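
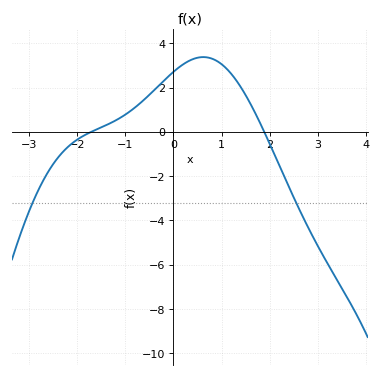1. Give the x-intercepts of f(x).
-1.7, 1.88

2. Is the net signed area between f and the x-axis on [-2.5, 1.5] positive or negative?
positive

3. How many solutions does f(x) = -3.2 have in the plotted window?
2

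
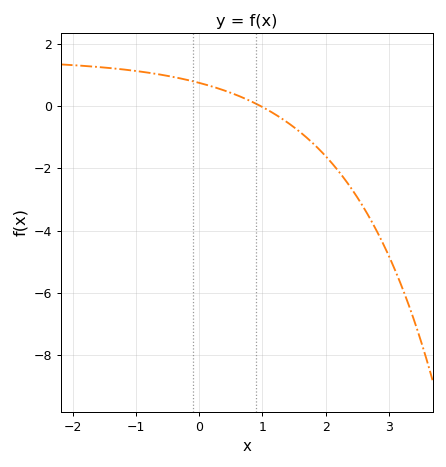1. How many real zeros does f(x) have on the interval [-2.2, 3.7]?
1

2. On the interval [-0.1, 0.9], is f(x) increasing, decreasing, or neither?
decreasing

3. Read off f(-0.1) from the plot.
0.791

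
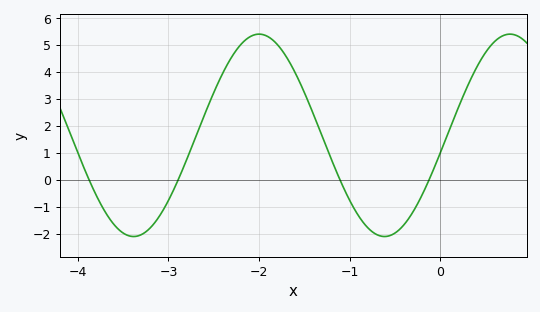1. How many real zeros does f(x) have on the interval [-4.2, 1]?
4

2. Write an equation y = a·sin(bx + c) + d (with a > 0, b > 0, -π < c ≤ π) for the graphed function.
y = 3.75sin(2.27x - 0.172) + 1.65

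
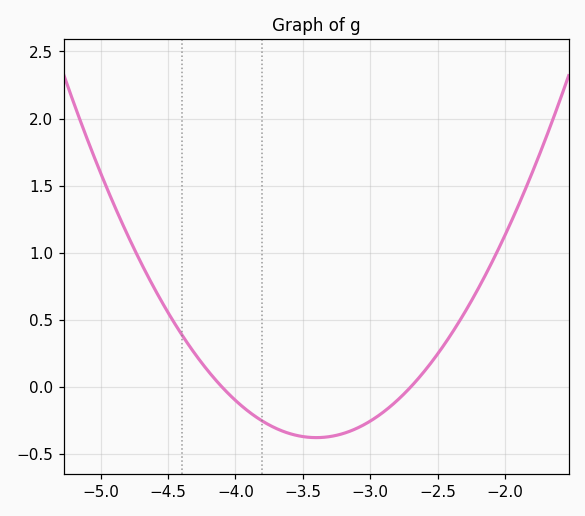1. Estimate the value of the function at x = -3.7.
-0.3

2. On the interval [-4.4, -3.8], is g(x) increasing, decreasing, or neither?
decreasing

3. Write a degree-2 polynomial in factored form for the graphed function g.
y = 0.77(x + 4.1)(x + 2.7)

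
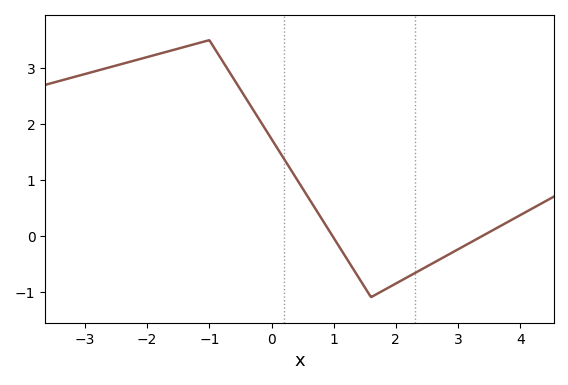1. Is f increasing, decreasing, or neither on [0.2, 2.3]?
neither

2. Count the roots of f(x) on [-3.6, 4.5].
2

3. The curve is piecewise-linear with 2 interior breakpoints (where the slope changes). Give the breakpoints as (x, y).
(-1, 3.5); (1.6, -1.1)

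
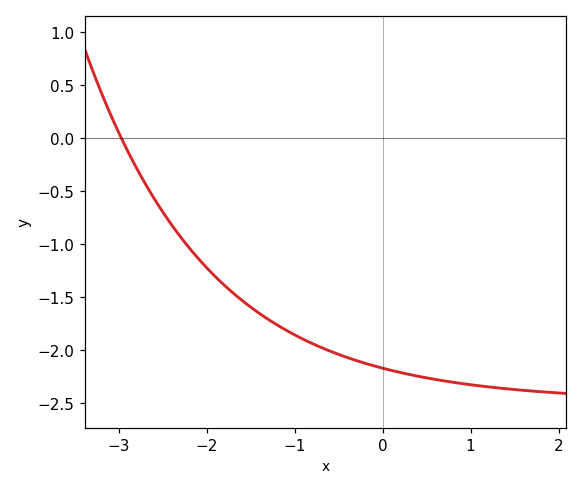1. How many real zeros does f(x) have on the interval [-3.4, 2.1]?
1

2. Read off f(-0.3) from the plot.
-2.1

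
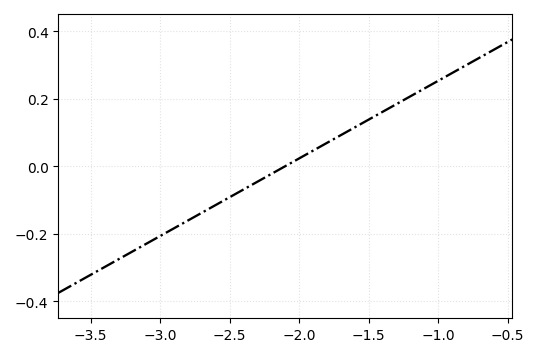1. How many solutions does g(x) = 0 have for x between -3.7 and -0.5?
1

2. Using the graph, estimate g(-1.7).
0.1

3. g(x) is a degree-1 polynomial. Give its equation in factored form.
y = 0.23(x + 2.1)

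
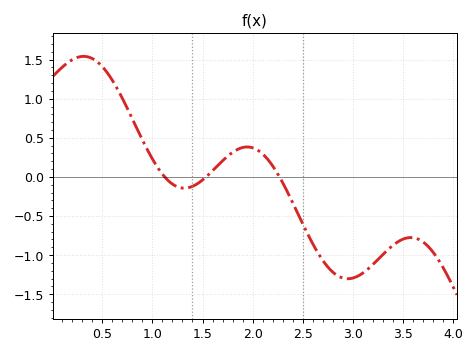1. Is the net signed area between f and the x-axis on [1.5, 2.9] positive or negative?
negative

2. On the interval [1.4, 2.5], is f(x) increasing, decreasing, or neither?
neither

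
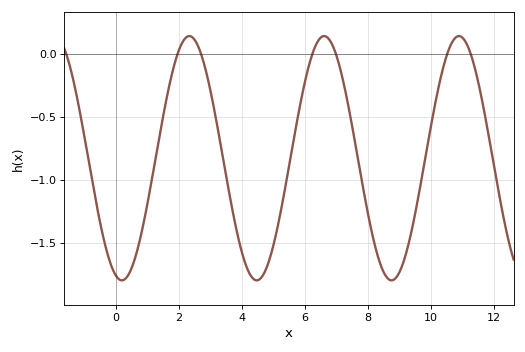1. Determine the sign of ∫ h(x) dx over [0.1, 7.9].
negative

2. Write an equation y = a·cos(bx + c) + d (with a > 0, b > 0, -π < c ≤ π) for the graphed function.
y = 0.97cos(1.47x + 2.86) - 0.83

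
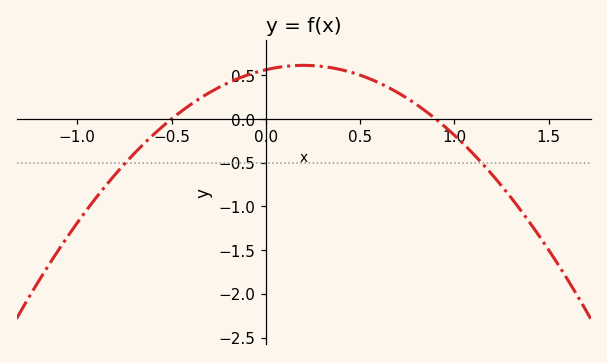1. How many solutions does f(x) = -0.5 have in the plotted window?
2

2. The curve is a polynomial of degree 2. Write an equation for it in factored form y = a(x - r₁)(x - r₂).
y = -1.25(x + 0.5)(x - 0.9)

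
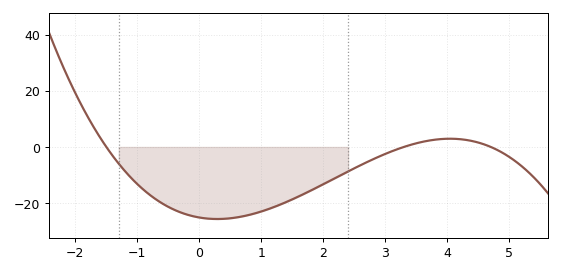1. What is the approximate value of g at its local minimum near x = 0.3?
-26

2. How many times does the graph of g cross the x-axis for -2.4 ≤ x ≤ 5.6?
3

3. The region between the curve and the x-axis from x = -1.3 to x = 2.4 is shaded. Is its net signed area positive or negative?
negative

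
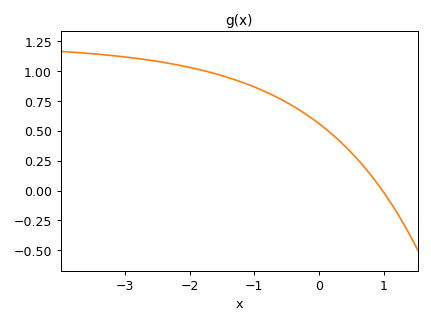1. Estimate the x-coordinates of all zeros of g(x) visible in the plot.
0.975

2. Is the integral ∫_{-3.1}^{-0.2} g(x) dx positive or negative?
positive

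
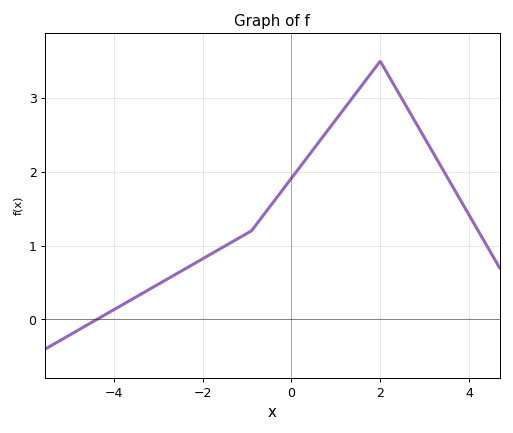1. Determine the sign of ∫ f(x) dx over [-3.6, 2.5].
positive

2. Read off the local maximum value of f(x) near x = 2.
3.5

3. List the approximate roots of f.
-4.4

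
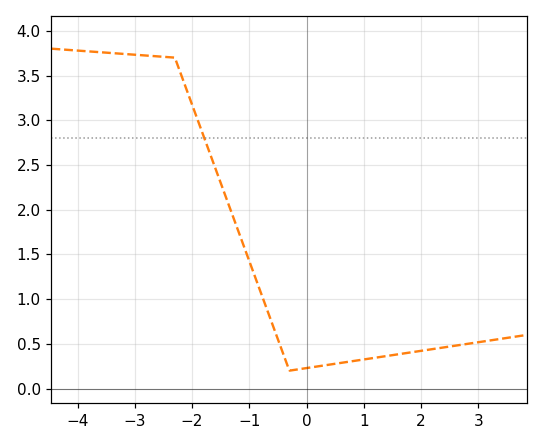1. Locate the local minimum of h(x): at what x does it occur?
-0.298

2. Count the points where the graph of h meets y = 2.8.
1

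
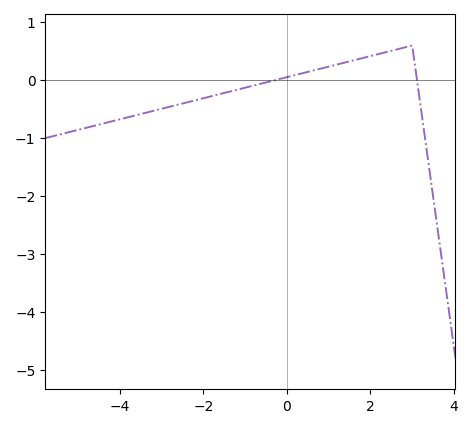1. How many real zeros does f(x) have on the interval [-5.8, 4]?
2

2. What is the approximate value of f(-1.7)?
-0.256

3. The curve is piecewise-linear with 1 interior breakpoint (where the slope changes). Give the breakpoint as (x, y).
(3, 0.6)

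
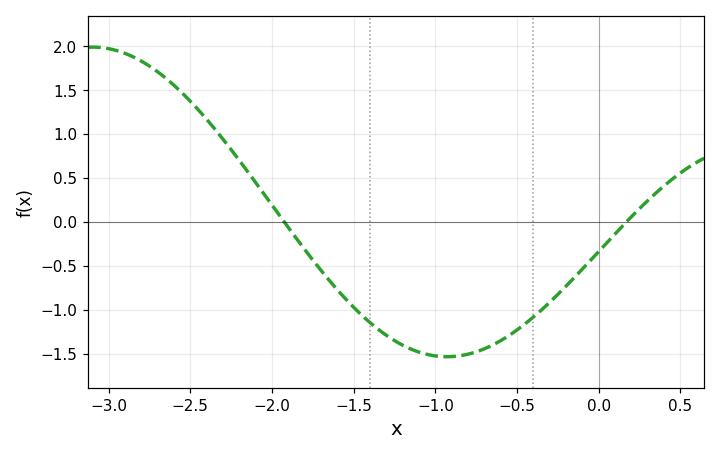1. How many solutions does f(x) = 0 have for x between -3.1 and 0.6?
2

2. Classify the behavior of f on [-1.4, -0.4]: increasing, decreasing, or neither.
neither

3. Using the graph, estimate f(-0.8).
-1.5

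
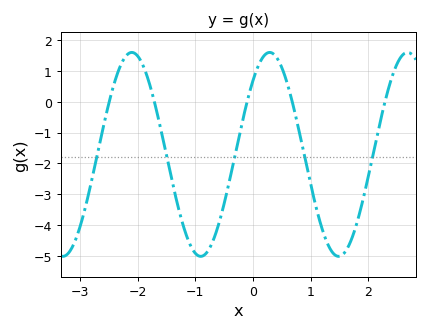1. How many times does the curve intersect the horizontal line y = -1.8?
5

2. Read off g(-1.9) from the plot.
1.15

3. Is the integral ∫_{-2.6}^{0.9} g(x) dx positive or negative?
negative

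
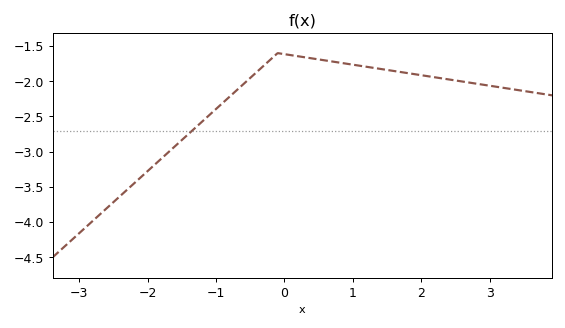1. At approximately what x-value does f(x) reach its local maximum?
-0.1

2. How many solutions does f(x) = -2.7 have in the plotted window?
1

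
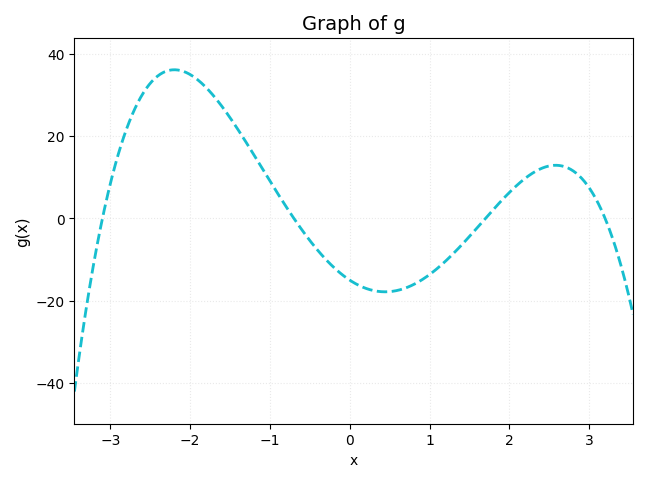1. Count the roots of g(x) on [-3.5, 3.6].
4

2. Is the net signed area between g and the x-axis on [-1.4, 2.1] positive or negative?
negative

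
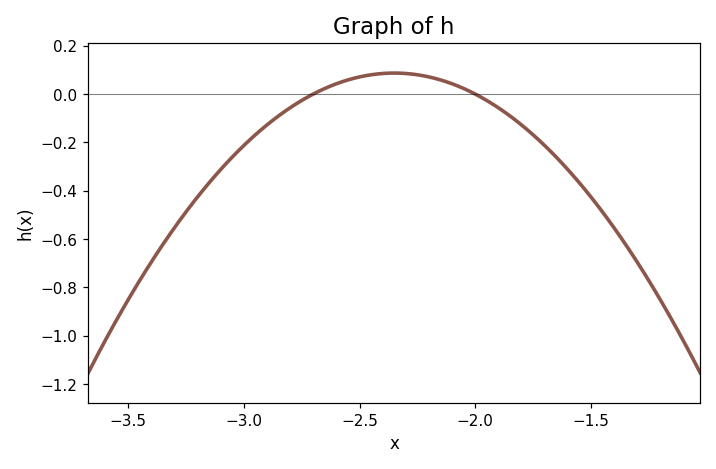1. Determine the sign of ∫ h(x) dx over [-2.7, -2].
positive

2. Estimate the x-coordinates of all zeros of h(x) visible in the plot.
-2.7, -2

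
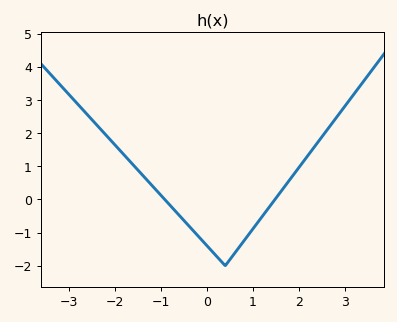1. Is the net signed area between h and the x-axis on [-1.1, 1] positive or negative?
negative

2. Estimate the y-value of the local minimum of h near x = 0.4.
-2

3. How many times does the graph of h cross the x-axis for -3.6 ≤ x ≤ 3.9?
2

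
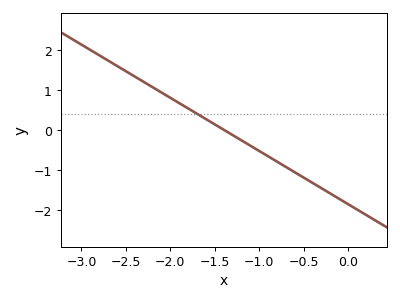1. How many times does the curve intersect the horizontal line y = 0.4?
1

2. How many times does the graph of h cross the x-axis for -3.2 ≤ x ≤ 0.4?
1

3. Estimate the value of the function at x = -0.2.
-1.6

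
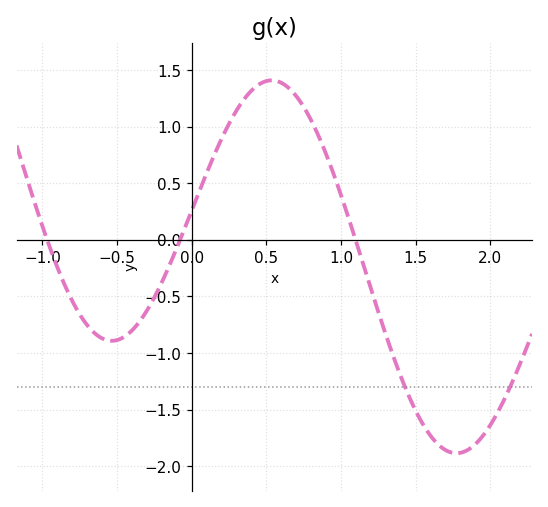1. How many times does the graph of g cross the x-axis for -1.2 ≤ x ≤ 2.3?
3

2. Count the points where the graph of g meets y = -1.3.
2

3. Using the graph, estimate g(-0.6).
-0.85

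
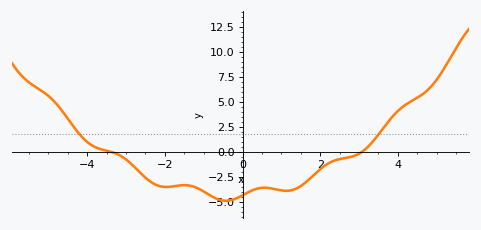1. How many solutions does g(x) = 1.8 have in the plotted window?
2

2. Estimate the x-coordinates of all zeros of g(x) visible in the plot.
-3.4, 3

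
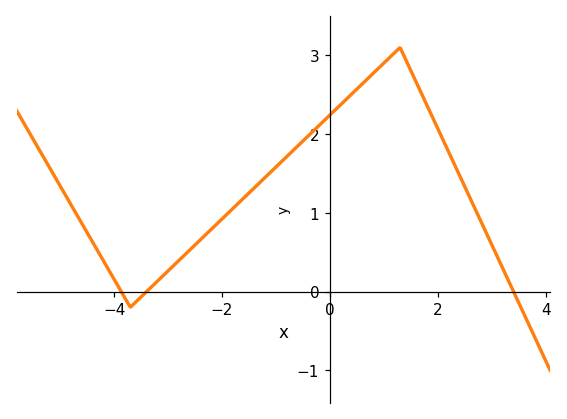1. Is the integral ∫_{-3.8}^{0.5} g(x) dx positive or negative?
positive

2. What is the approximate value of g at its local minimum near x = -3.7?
-0.2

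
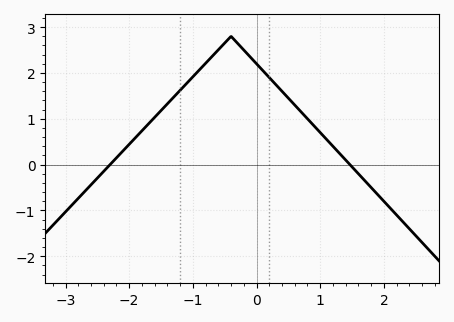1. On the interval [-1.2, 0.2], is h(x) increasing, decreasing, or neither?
neither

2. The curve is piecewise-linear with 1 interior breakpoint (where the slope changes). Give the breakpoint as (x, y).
(-0.4, 2.8)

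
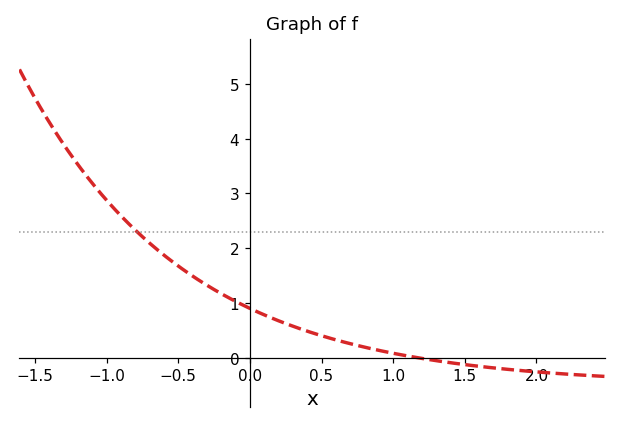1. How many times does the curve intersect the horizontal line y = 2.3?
1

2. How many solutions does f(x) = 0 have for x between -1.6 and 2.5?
1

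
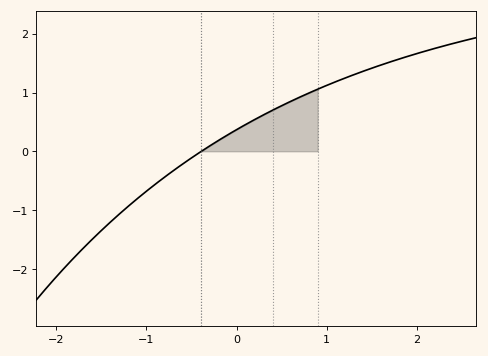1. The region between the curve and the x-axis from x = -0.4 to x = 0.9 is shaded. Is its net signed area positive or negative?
positive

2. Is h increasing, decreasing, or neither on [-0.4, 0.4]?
increasing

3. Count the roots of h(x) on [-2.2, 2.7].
1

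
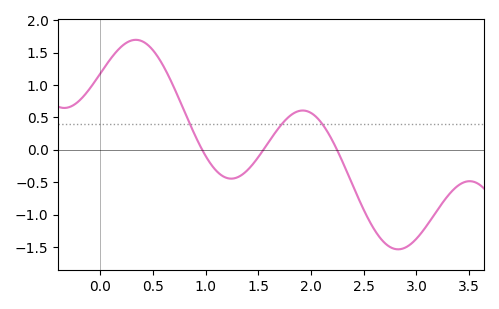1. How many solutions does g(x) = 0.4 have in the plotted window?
3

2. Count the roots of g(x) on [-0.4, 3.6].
3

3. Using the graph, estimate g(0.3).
1.7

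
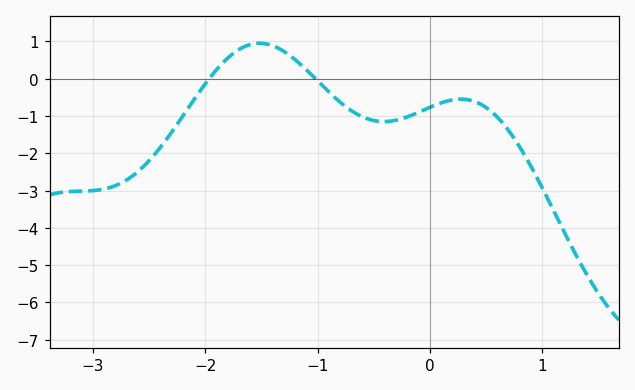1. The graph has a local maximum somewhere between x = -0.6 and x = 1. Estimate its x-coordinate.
0.3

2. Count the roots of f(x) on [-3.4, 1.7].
2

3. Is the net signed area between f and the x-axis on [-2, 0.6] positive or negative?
negative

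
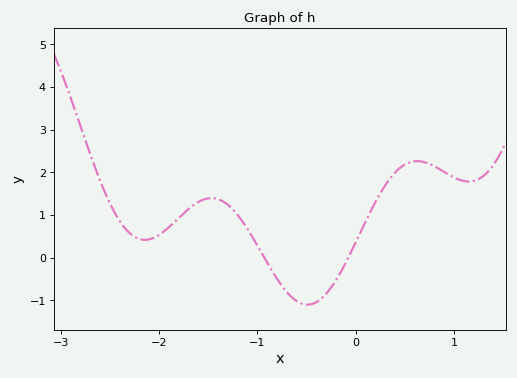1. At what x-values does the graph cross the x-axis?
-0.93, -0.076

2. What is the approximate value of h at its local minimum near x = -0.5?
-1.1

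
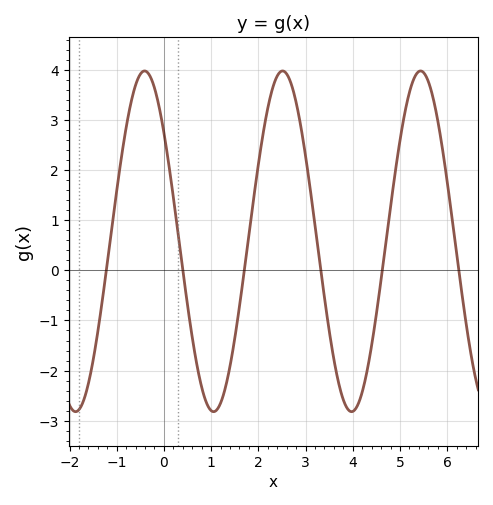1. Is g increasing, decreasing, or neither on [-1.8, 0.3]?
neither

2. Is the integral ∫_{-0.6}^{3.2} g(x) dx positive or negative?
positive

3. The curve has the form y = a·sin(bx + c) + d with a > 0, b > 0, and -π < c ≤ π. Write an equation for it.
y = 3.4sin(2.15x + 2.45) + 0.58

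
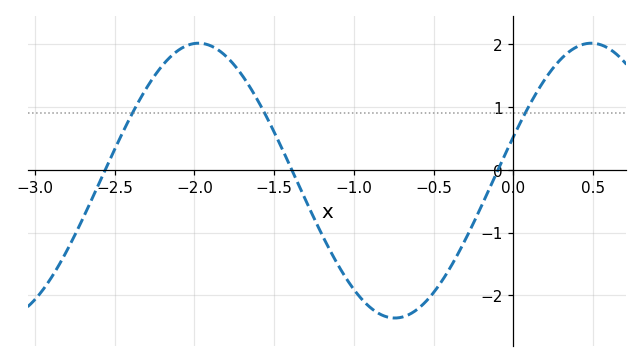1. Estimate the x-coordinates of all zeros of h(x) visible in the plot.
-2.56, -1.39, -0.096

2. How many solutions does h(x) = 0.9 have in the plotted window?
3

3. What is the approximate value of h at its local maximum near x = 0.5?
2.02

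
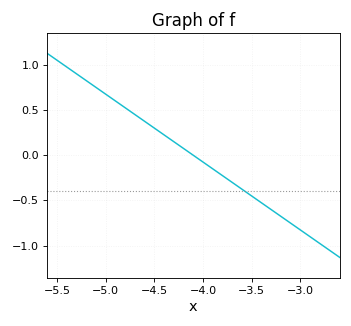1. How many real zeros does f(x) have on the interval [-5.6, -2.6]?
1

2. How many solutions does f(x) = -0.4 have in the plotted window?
1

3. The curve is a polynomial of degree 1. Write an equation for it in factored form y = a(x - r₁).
y = -0.75(x + 4.1)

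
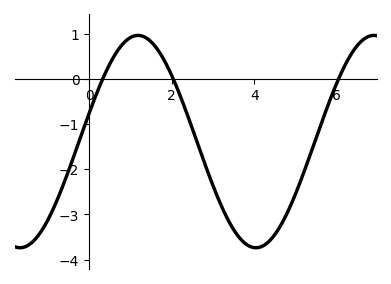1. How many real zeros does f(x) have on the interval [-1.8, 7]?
3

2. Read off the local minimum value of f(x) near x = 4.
-3.74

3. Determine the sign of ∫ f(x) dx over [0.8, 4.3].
negative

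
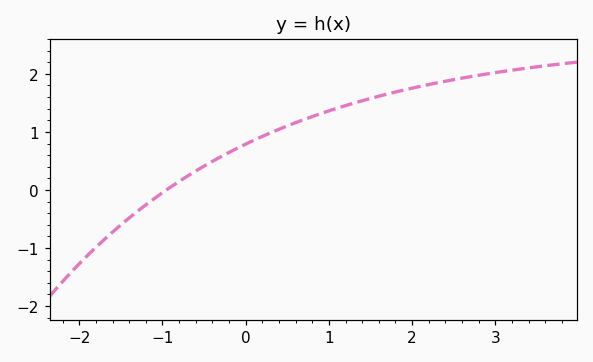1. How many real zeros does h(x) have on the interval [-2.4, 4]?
1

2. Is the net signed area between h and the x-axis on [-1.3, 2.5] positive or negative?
positive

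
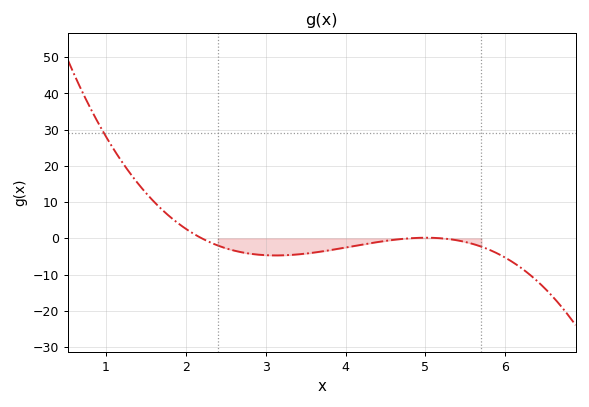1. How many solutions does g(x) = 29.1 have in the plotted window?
1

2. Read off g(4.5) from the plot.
-1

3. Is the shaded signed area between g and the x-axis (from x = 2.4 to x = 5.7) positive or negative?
negative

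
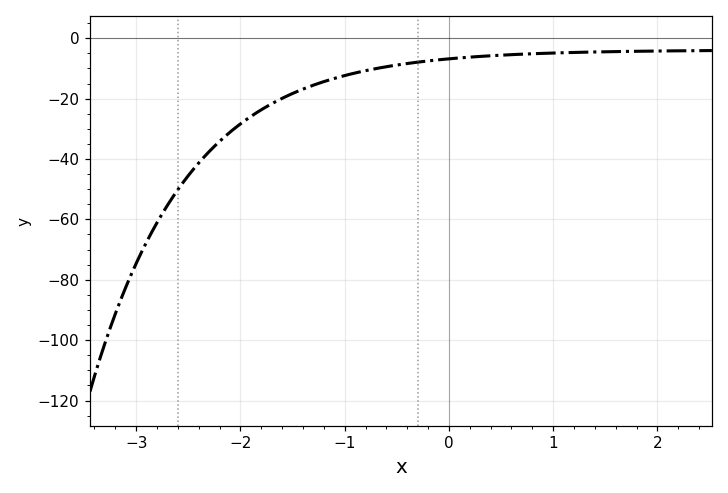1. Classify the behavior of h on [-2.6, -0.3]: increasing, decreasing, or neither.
increasing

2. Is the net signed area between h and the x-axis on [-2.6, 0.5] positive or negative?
negative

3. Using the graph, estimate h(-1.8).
-23.7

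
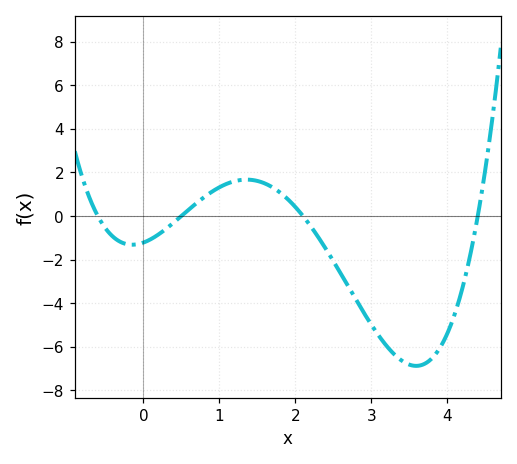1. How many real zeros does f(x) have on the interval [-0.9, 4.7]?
4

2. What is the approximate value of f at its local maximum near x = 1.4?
1.6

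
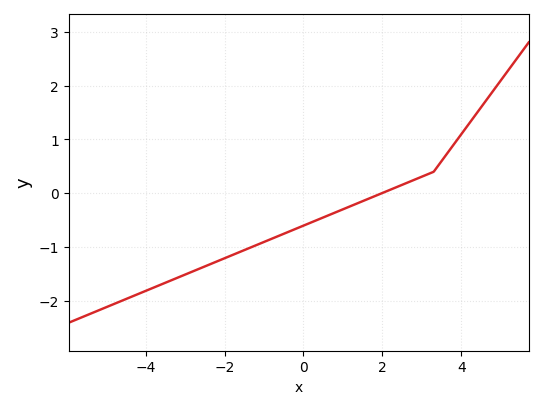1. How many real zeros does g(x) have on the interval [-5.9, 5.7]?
1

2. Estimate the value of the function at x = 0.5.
-0.448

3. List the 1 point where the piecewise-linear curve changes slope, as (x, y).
(3.3, 0.4)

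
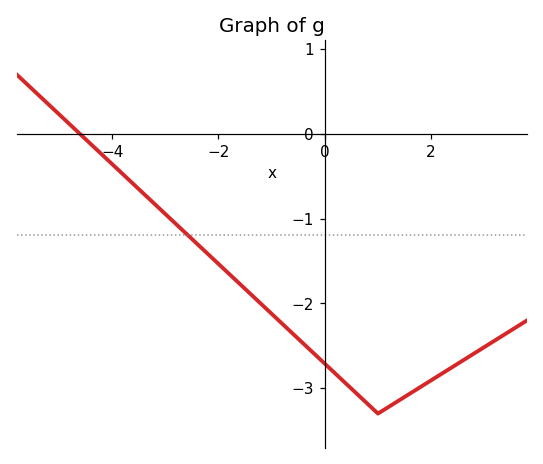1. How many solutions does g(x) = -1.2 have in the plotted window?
1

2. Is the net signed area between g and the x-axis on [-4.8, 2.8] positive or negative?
negative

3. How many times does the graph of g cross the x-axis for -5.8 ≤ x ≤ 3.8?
1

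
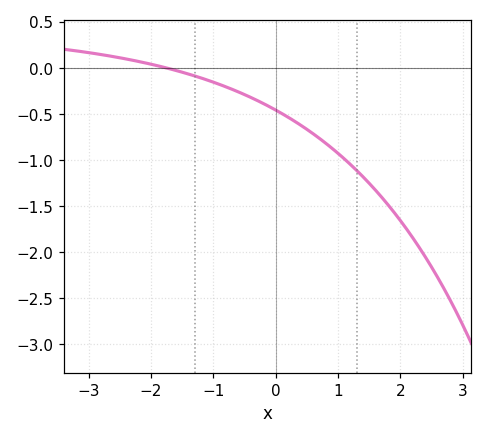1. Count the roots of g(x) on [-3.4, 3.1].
1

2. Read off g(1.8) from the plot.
-1.49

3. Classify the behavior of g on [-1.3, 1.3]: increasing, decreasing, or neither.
decreasing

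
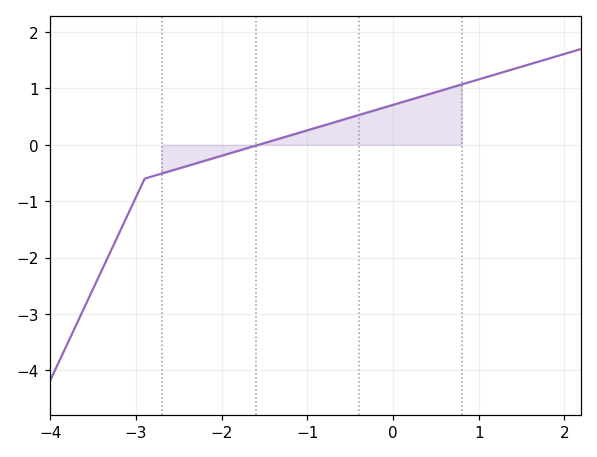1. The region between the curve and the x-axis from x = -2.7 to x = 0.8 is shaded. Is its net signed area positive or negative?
positive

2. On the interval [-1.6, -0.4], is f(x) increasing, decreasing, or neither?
increasing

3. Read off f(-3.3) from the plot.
-1.9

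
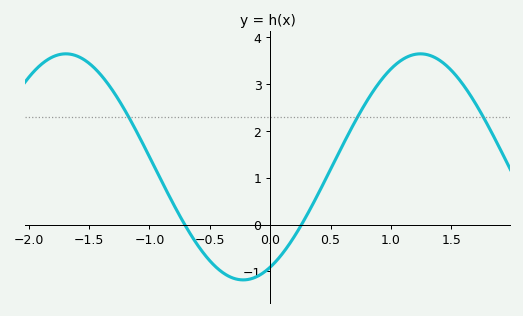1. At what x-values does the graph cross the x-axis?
-0.7, 0.3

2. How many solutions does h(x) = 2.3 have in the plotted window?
3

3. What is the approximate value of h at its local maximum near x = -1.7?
3.6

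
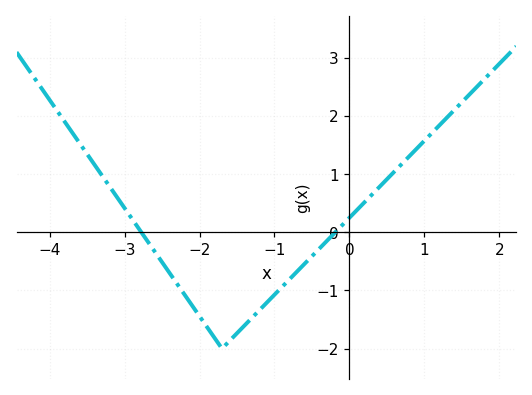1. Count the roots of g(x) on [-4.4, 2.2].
2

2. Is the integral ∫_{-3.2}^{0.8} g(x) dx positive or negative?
negative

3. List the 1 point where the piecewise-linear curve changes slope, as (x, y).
(-1.7, -2)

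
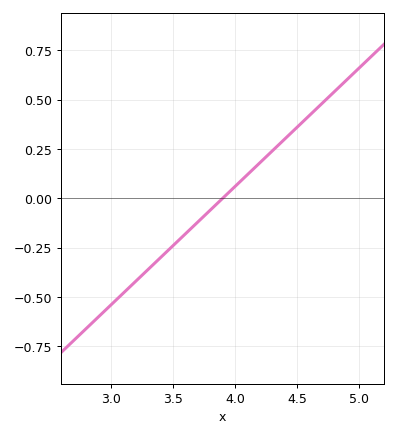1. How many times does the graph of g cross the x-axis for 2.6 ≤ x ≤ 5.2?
1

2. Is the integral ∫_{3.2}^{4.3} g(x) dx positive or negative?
negative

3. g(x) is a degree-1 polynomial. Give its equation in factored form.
y = 0.6(x - 3.9)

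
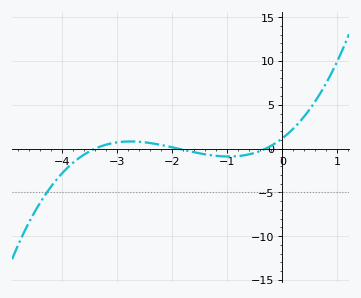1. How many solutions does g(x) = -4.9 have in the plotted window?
1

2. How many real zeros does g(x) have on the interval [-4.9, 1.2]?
3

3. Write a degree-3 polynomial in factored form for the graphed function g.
y = 0.6(x + 3.4)(x + 1.9)(x + 0.3)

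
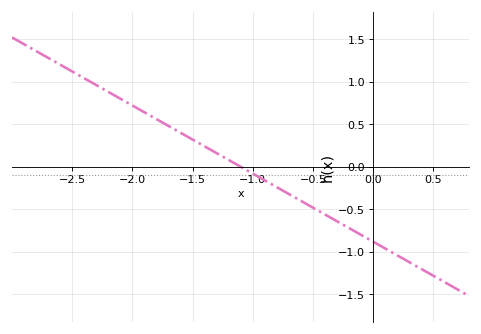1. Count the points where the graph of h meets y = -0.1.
1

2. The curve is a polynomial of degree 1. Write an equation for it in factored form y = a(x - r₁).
y = -0.8(x + 1.1)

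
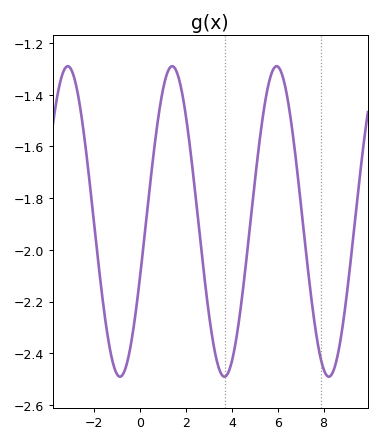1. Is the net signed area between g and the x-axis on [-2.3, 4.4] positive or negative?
negative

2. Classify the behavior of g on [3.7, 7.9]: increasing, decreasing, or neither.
neither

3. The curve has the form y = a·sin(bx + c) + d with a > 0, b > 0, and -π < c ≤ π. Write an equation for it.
y = 0.6sin(1.4x - 0.36) - 1.89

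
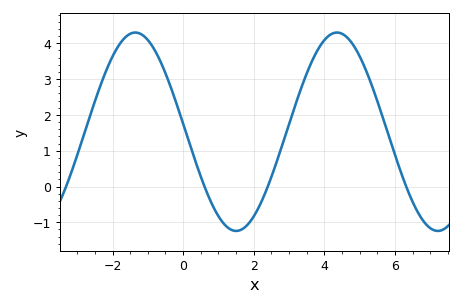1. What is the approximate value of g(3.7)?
3.61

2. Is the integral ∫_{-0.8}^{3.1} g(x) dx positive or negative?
positive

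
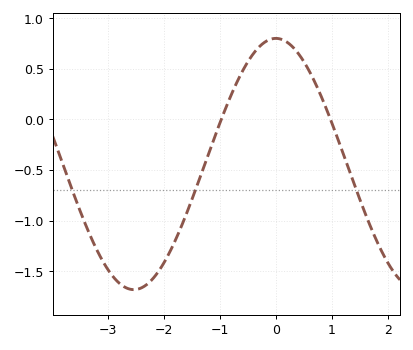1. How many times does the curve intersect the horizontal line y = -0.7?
3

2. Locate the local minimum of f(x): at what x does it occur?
-2.5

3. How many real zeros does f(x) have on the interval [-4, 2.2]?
2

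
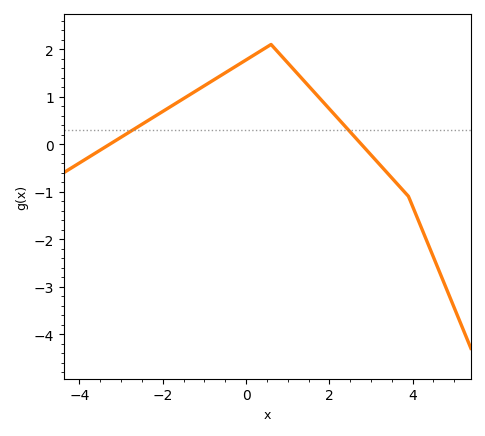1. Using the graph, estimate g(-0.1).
1.7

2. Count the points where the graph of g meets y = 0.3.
2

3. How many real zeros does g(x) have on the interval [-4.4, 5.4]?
2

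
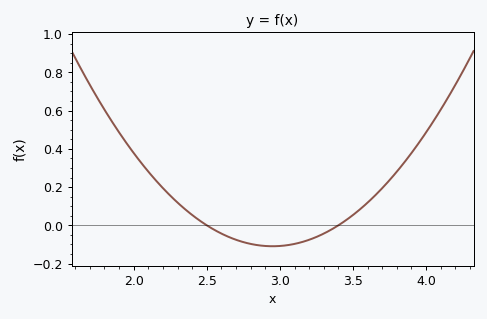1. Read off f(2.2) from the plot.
0.194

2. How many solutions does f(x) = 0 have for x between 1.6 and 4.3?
2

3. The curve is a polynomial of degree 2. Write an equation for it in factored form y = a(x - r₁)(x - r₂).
y = 0.54(x - 2.5)(x - 3.4)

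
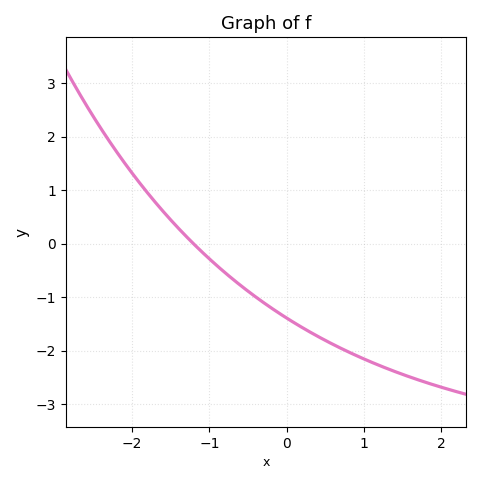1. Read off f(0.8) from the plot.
-2.02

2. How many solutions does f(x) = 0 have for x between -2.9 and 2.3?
1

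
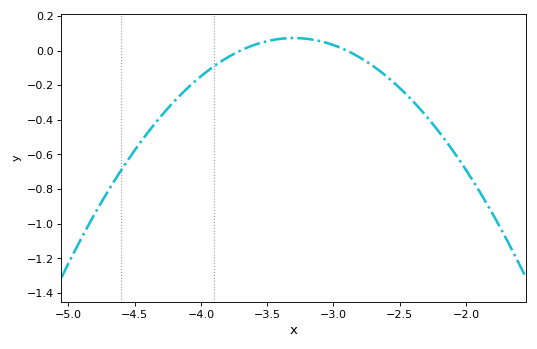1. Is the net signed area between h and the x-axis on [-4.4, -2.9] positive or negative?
negative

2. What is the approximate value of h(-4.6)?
-0.689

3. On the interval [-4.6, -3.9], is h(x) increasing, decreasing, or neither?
increasing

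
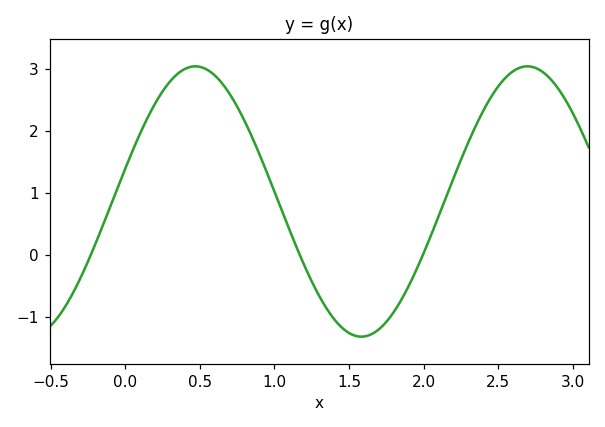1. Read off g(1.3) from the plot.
-0.663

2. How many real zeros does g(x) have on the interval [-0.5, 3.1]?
3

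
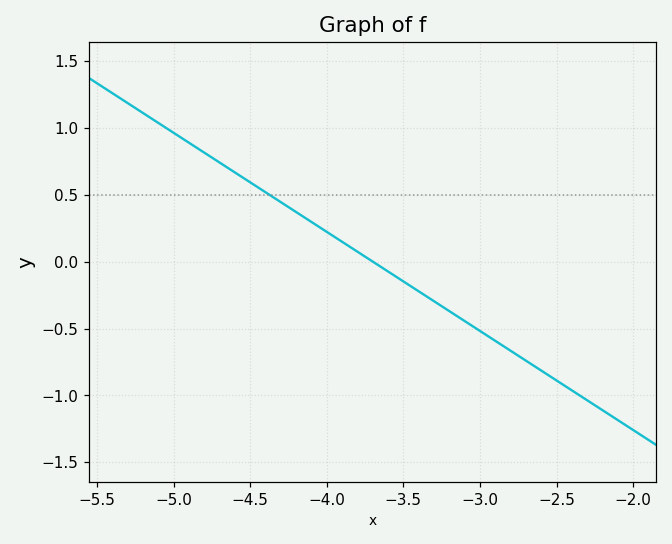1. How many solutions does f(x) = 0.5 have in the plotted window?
1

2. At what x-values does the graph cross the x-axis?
-3.7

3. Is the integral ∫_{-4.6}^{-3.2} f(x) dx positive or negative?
positive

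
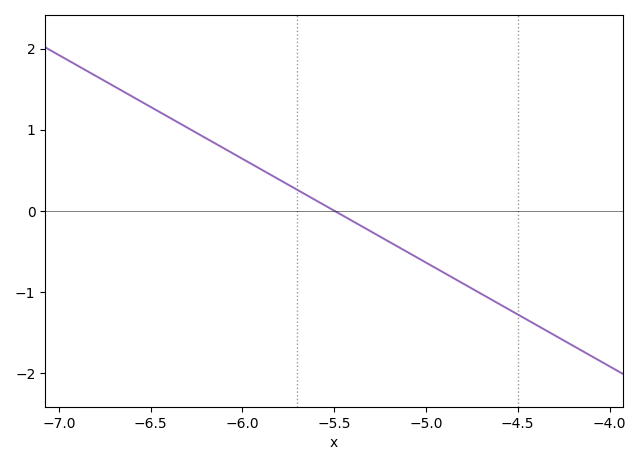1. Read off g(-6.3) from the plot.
1.02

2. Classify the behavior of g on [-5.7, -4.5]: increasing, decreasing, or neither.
decreasing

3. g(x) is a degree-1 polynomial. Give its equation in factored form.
y = -1.28(x + 5.5)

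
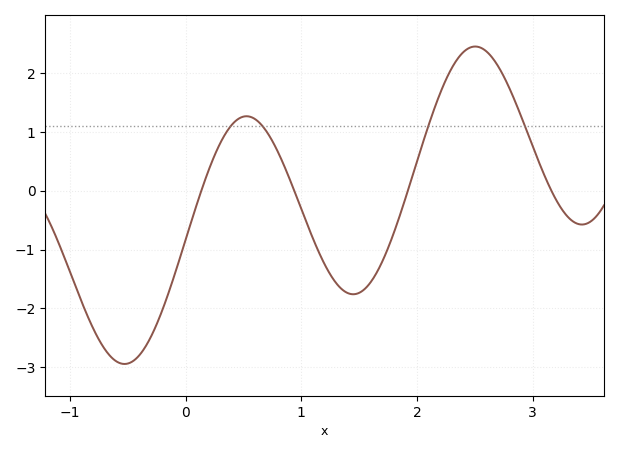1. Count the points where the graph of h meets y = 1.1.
4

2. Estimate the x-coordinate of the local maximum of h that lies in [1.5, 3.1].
2.5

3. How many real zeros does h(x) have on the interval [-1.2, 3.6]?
4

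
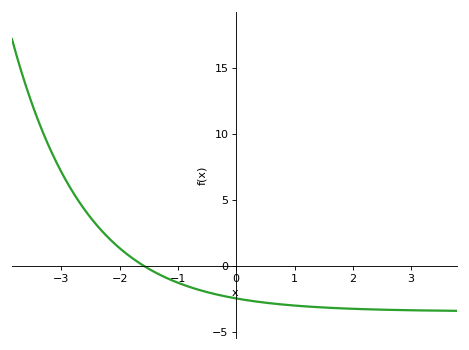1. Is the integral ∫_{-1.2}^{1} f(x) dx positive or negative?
negative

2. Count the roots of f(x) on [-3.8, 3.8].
1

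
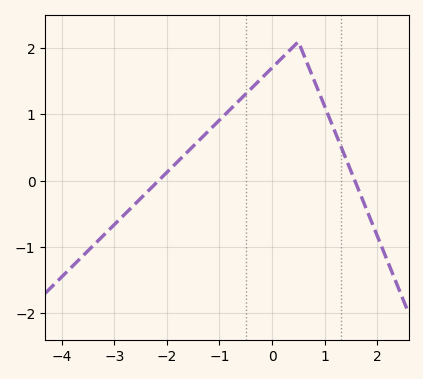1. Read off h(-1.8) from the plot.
0.3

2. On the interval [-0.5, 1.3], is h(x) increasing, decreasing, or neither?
neither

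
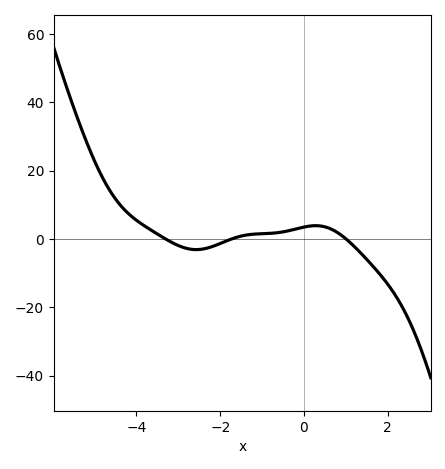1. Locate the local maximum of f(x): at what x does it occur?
0.2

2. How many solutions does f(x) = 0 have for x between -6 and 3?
3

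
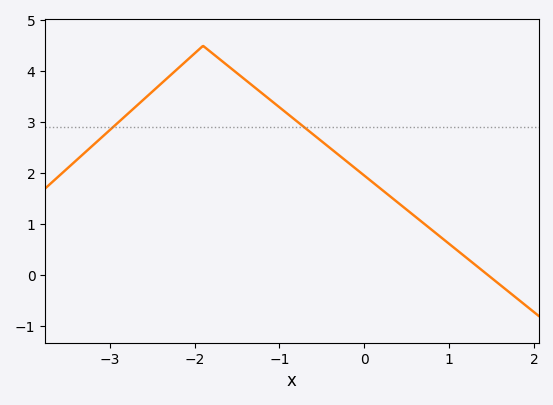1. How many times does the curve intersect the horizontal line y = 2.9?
2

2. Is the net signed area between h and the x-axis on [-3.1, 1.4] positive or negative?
positive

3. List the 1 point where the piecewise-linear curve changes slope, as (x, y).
(-1.9, 4.5)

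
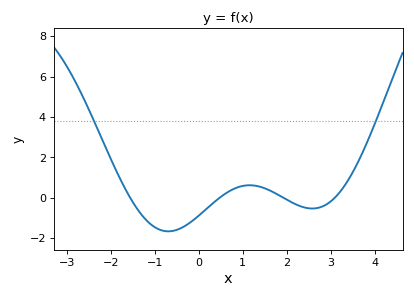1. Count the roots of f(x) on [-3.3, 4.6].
4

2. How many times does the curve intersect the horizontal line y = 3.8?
2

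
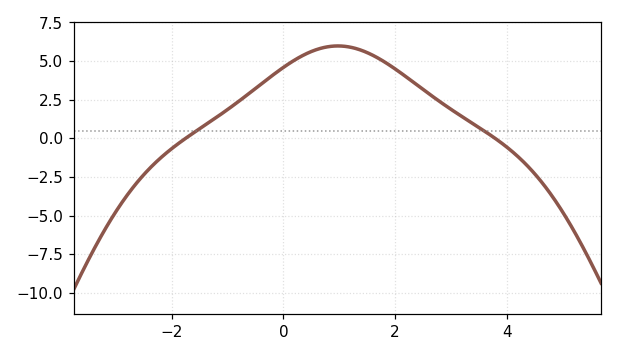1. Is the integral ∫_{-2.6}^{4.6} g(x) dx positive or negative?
positive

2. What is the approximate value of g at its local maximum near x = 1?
6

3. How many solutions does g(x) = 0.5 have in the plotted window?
2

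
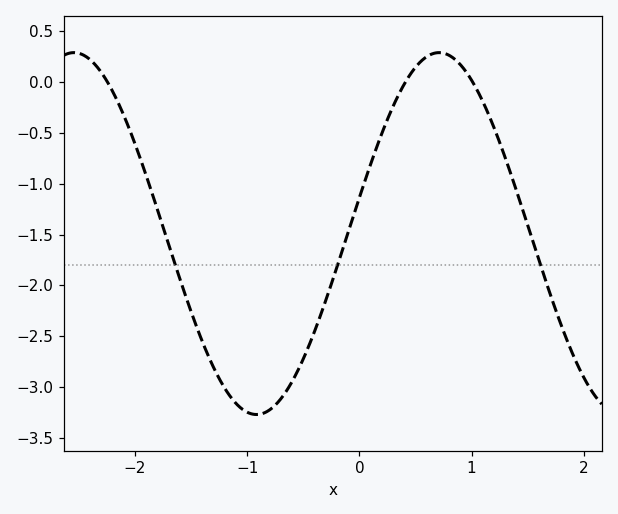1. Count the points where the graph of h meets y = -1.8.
3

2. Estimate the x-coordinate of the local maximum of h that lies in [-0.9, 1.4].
0.7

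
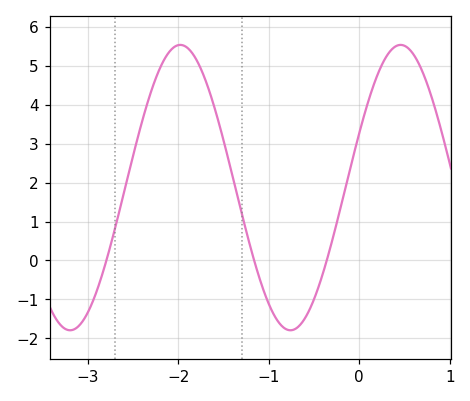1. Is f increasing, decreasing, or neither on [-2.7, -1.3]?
neither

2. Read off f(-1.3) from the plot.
1.22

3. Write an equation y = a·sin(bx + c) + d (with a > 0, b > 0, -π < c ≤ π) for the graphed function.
y = 3.66sin(2.58x + 0.39) + 1.87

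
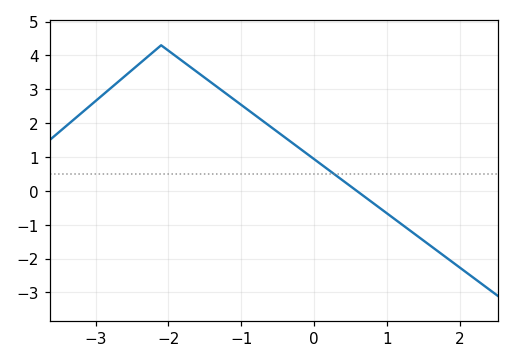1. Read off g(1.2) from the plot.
-1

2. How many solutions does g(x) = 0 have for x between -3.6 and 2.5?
1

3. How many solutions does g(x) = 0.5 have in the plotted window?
1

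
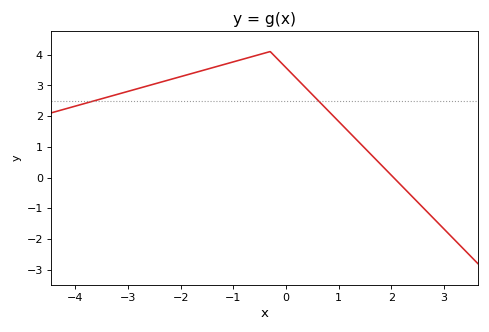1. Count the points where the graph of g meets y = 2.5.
2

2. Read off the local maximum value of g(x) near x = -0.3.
4.1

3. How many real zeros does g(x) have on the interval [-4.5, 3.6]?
1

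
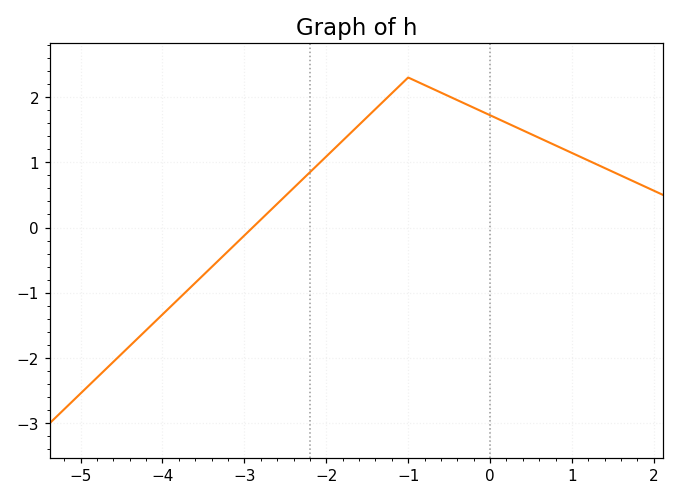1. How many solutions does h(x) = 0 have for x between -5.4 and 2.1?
1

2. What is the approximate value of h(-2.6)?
0.362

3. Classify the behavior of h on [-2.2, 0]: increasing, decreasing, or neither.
neither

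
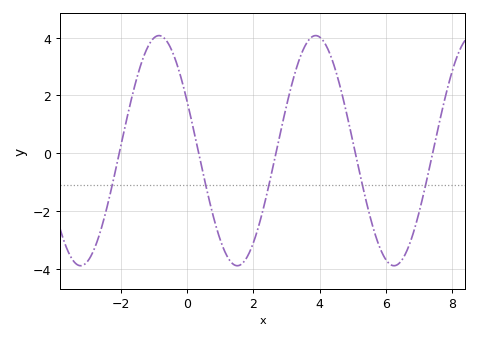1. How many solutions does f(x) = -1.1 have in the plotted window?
5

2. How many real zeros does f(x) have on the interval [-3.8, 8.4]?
5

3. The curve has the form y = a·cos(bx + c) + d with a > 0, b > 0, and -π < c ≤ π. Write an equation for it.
y = 3.98cos(1.33x + 1.12) + 0.09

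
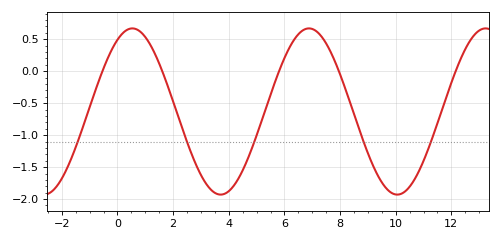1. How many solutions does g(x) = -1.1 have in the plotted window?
5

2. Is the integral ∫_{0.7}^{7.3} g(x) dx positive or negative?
negative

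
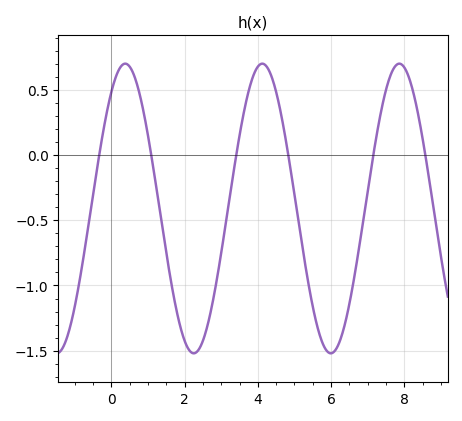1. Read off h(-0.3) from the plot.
0.05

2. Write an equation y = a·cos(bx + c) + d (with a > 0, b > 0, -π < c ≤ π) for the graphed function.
y = 1.11cos(1.7x - 0.64) - 0.41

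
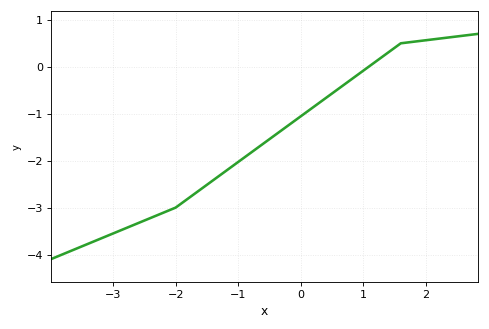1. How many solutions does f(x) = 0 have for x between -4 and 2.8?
1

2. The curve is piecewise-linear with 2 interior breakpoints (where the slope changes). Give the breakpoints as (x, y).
(-2, -3); (1.6, 0.5)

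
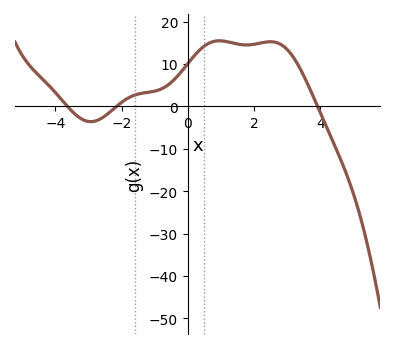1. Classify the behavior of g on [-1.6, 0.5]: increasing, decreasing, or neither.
increasing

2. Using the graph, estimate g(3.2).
11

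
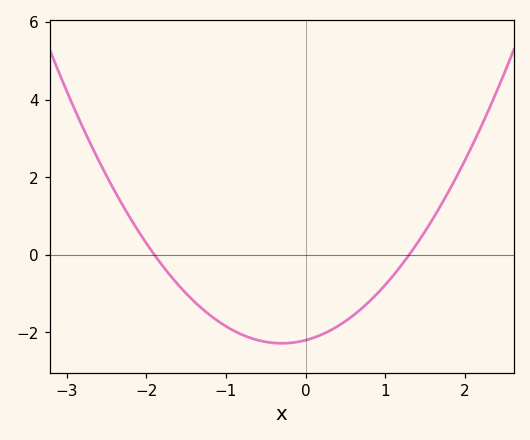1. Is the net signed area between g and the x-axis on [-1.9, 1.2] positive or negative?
negative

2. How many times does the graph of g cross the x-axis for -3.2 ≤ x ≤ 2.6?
2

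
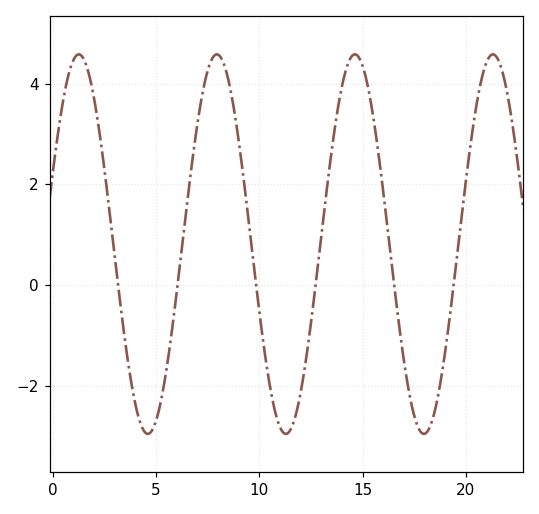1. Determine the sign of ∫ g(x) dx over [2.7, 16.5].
positive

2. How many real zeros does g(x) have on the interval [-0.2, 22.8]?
6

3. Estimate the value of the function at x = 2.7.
1.6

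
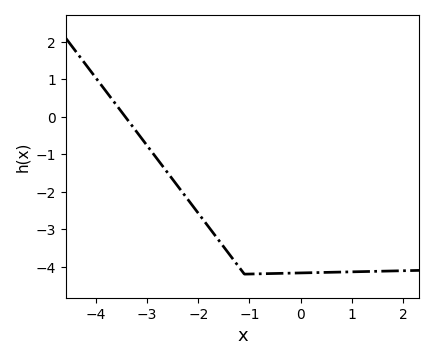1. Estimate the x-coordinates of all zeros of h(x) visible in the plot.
-3.43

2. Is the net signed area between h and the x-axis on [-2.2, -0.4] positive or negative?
negative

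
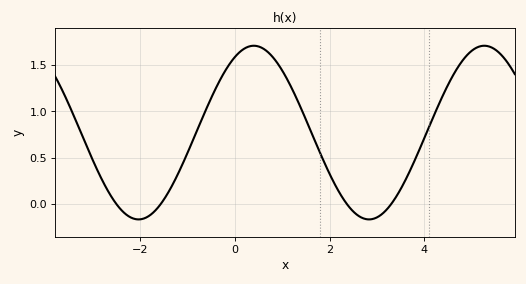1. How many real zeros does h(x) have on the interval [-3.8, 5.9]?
4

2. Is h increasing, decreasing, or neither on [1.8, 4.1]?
neither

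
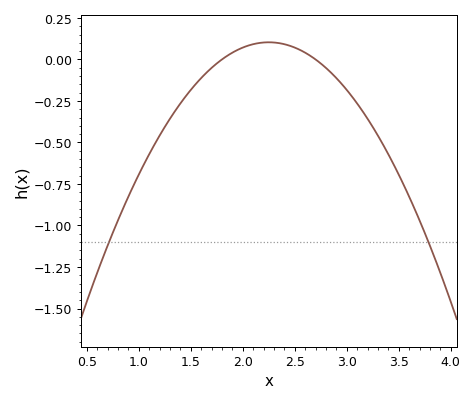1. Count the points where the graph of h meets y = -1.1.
2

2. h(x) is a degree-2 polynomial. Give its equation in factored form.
y = -0.51(x - 1.8)(x - 2.7)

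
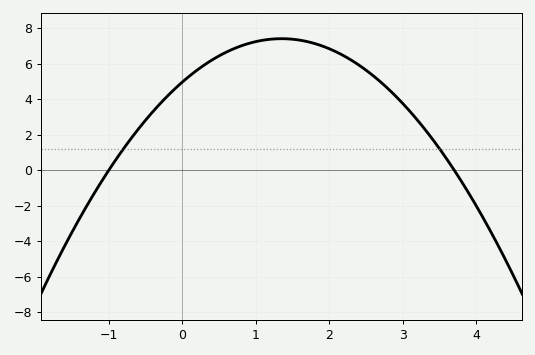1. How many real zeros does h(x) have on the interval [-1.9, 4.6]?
2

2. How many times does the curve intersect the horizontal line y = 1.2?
2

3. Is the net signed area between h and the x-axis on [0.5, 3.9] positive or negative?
positive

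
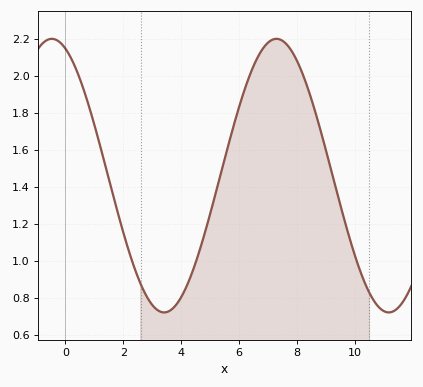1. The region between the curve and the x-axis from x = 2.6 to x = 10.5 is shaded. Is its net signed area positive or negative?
positive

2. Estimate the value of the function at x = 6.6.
2.08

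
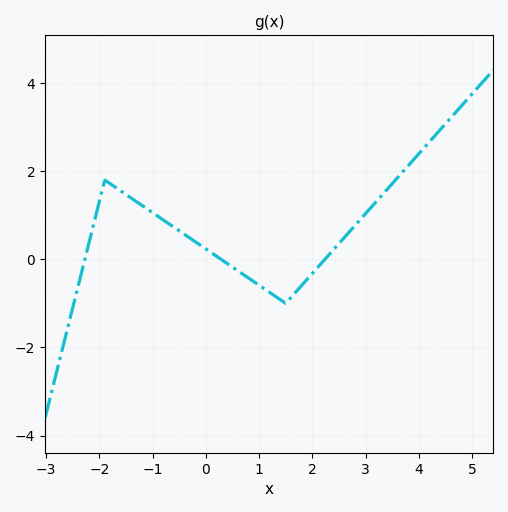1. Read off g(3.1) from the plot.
1.17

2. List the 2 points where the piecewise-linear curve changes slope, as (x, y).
(-1.9, 1.8); (1.5, -1)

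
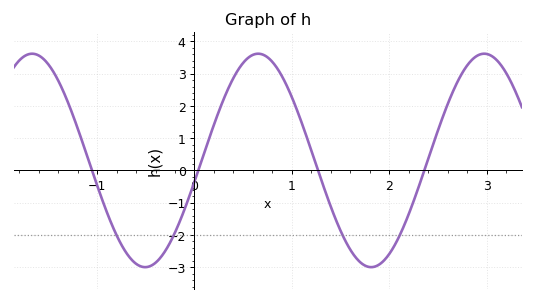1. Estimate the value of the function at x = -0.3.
-2.5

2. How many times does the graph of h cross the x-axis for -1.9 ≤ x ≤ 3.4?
4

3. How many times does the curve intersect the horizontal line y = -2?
4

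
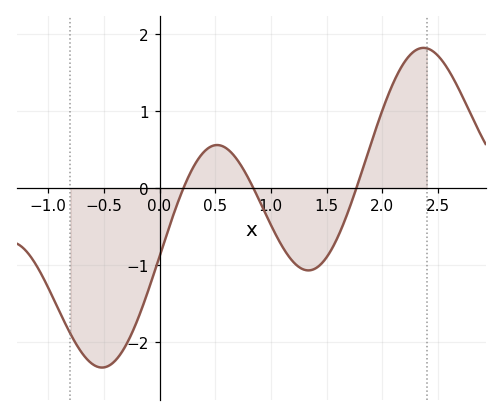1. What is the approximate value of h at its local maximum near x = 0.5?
0.559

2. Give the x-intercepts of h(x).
0.215, 0.843, 1.77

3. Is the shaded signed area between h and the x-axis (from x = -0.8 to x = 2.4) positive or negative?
negative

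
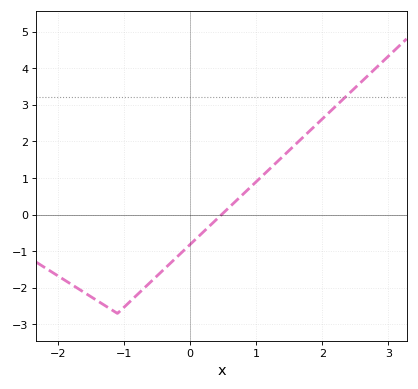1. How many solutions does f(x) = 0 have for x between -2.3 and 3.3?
1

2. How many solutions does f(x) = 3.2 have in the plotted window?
1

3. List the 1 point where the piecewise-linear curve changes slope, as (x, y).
(-1.1, -2.7)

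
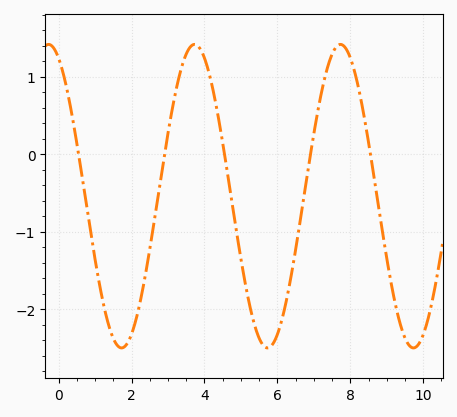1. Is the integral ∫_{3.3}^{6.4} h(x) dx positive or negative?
negative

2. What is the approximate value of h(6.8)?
-0.3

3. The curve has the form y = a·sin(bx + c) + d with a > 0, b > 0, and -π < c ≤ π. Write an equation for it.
y = 1.96sin(1.6x + 2) - 0.54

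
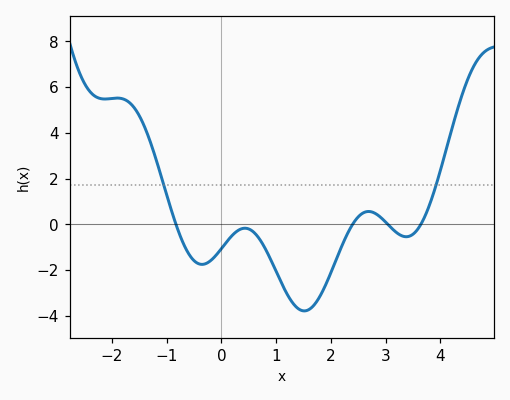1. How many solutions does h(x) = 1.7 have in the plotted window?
2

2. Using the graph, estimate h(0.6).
-0.366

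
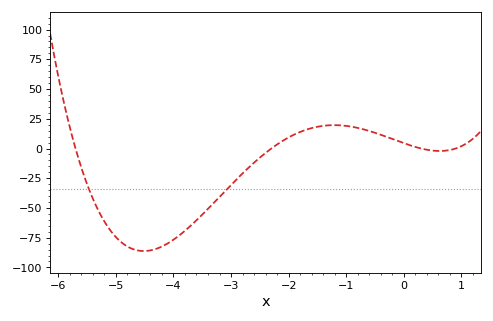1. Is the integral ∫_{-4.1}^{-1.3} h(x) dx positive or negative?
negative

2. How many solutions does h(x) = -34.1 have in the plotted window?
2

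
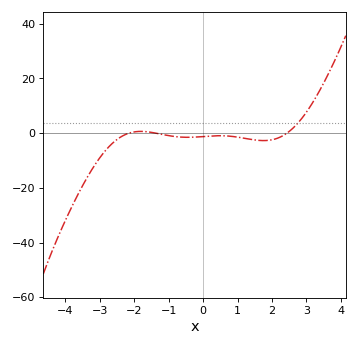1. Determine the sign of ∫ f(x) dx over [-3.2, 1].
negative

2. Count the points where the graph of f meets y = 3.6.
1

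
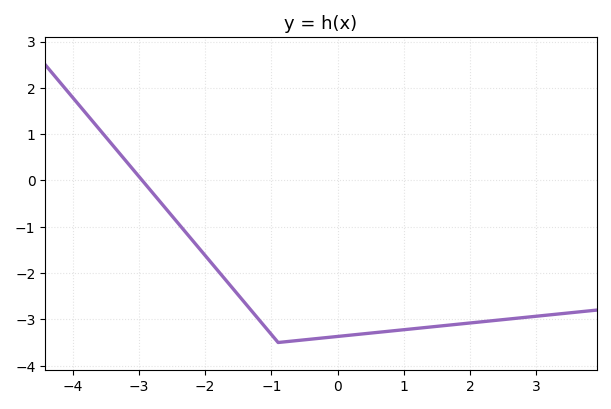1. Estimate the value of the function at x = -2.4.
-0.9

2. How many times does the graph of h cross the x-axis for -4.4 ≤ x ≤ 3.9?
1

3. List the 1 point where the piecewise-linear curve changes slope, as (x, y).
(-0.9, -3.5)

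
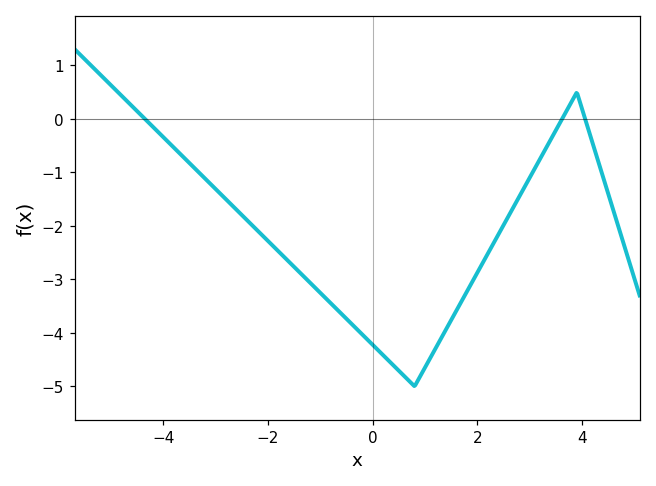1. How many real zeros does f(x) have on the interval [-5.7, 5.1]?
3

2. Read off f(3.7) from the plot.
0.1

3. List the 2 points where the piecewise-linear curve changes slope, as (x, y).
(0.8, -5); (3.9, 0.5)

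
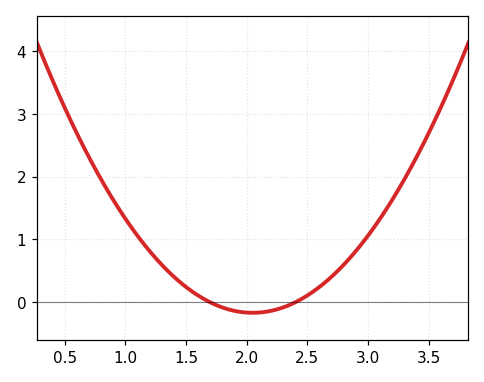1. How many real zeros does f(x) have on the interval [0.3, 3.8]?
2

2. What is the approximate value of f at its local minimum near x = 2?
-0.2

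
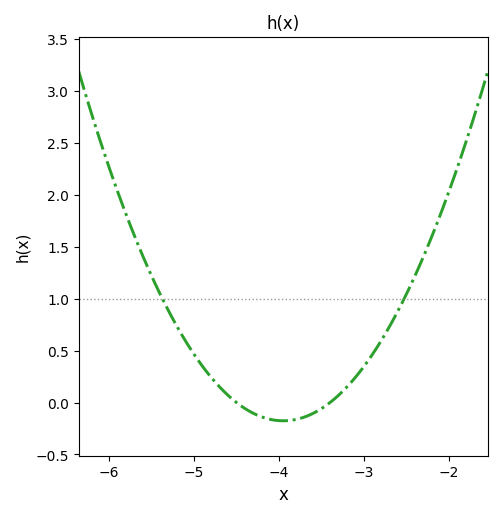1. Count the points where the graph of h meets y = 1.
2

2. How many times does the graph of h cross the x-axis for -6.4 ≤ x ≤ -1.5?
2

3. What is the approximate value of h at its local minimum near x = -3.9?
-0.2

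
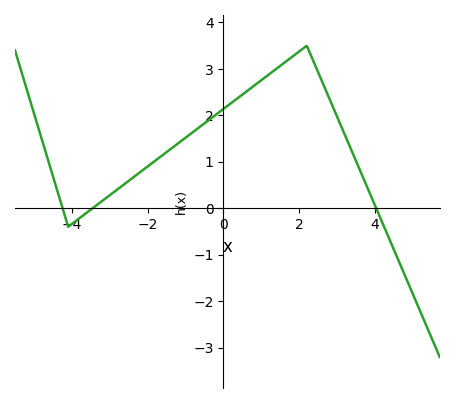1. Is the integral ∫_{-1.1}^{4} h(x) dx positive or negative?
positive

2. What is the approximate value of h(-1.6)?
1.15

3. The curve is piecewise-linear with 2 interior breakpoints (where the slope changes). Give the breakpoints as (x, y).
(-4.1, -0.4); (2.2, 3.5)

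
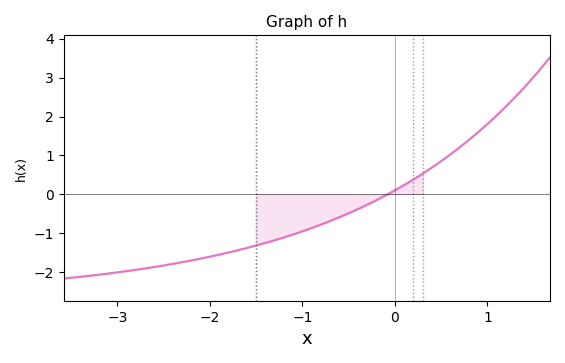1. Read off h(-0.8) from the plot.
-0.8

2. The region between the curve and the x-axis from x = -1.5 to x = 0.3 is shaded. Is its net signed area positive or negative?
negative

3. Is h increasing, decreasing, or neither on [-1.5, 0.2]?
increasing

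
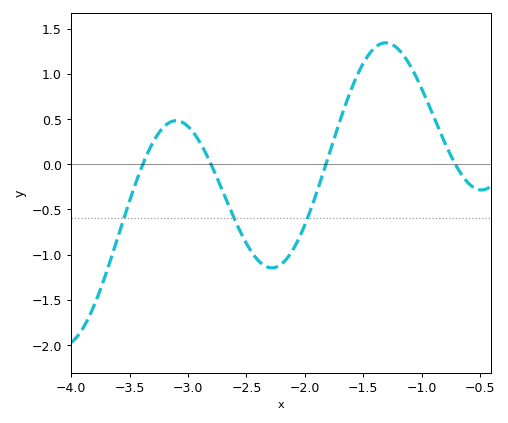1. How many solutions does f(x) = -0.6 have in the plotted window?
3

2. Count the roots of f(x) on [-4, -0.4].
4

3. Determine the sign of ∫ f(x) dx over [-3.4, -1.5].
negative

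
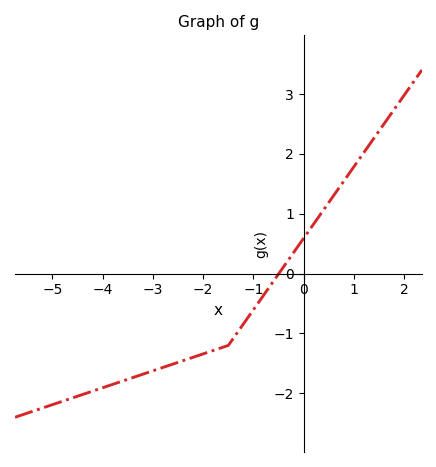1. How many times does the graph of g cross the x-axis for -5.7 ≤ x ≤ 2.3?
1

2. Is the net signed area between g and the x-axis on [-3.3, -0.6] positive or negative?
negative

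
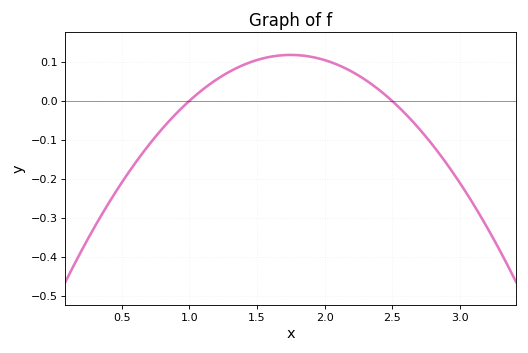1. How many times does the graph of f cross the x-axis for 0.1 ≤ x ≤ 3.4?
2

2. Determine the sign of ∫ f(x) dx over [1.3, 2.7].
positive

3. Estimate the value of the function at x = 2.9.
-0.16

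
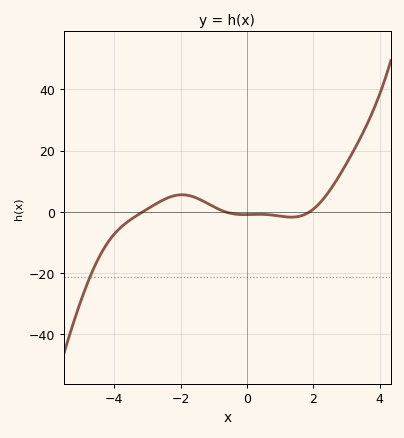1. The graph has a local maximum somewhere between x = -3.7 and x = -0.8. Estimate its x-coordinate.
-2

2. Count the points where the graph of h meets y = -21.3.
1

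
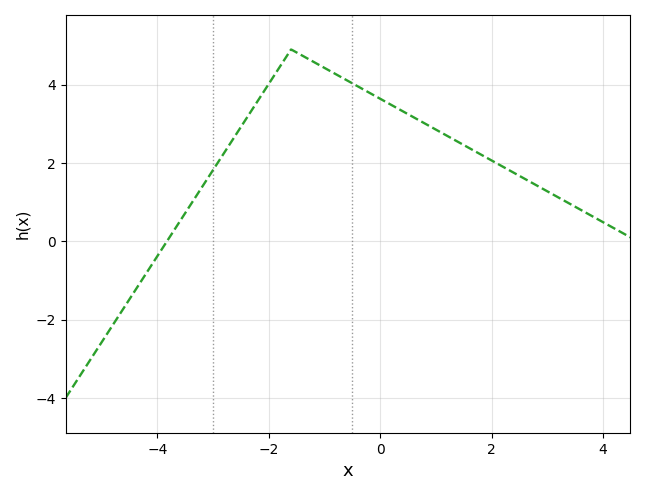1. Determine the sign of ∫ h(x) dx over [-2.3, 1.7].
positive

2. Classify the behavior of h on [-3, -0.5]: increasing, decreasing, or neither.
neither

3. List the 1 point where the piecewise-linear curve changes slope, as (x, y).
(-1.6, 4.9)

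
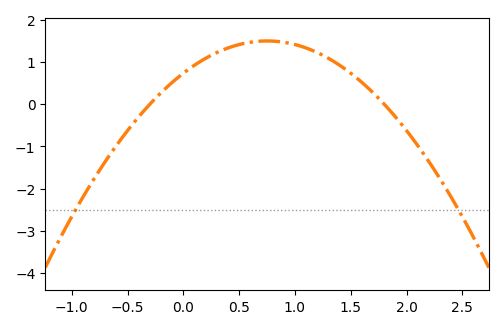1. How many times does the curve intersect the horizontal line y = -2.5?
2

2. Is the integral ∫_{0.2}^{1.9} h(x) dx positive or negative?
positive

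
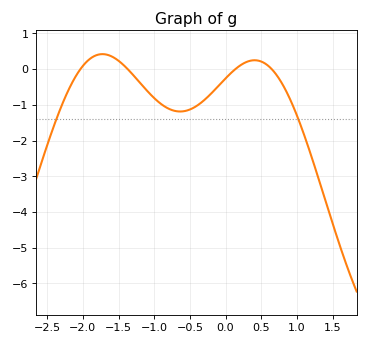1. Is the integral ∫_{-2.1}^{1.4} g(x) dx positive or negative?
negative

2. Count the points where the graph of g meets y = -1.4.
2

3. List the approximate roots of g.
-2.03, -1.37, 0.137, 0.648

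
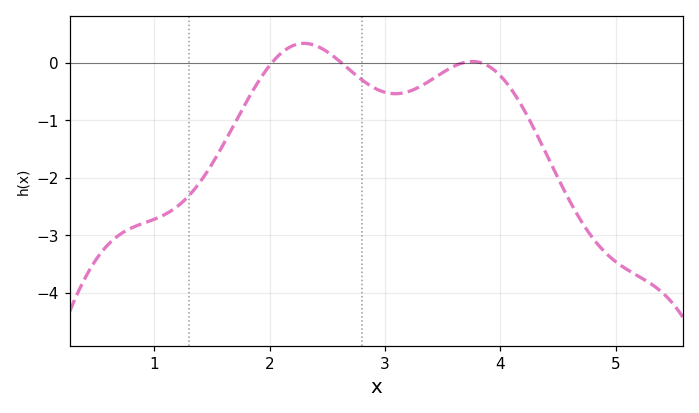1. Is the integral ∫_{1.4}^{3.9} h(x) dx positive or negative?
negative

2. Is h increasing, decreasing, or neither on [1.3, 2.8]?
neither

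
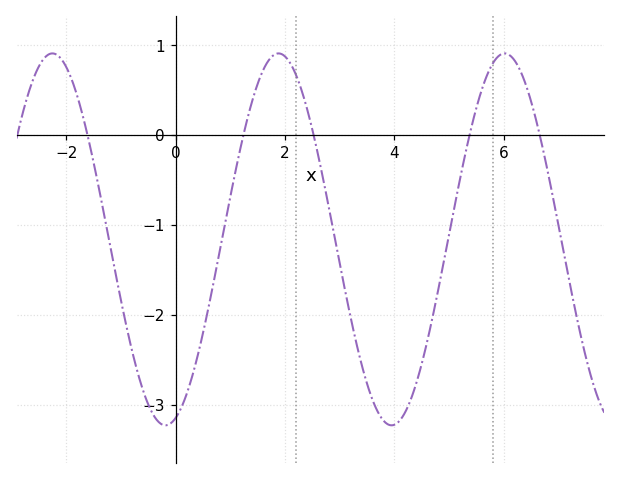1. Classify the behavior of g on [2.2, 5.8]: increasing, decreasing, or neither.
neither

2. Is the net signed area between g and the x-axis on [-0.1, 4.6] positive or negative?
negative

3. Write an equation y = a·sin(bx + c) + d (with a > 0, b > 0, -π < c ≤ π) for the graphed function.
y = 2.07sin(1.5x - 1.3) - 1.16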